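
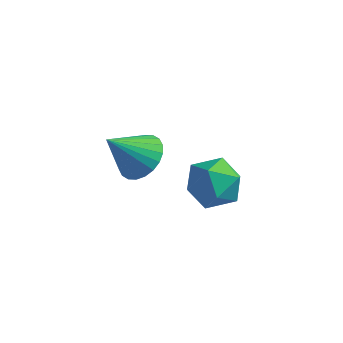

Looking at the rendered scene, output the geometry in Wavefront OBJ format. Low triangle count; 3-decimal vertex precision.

v -0.787 1.977 1.336
v -0.431 2.583 1.959
v -1.553 1.123 2.604
v -0.749 2.745 1.876
v -1.073 2.79 1.71
v -1.354 2.711 1.488
v -1.548 2.521 1.242
v -1.627 2.247 1.011
v -1.578 1.933 0.829
v -1.408 1.625 0.724
v -1.144 1.37 0.712
v -0.826 1.209 0.795
v -0.501 1.164 0.961
v -0.221 1.242 1.183
v -0.026 1.433 1.429
v 0.052 1.707 1.66
v 0.003 2.021 1.842
v -0.166 2.329 1.947
v 1.951 0.208 3.577
v 2.742 0.765 3.825
v 2.818 -0.505 2.415
v 3.609 0.052 2.663
v 3.284 -0.658 3.285
v 2.748 -0.218 4.004
v 2.812 0.478 2.236
v 2.276 0.918 2.955
v 3.274 0.932 2.997
v 3.566 0.23 3.645
v 1.994 0.03 2.595
v 2.286 -0.672 3.243
f 2 1 4
f 2 4 3
f 4 1 5
f 4 5 3
f 5 1 6
f 5 6 3
f 6 1 7
f 6 7 3
f 7 1 8
f 7 8 3
f 8 1 9
f 8 9 3
f 9 1 10
f 9 10 3
f 10 1 11
f 10 11 3
f 11 1 12
f 11 12 3
f 12 1 13
f 12 13 3
f 13 1 14
f 13 14 3
f 14 1 15
f 14 15 3
f 15 1 16
f 15 16 3
f 16 1 17
f 16 17 3
f 17 1 18
f 17 18 3
f 18 1 2
f 18 2 3
f 19 30 24
f 19 24 20
f 19 20 26
f 19 26 29
f 19 29 30
f 20 24 28
f 24 30 23
f 30 29 21
f 29 26 25
f 26 20 27
f 22 28 23
f 22 23 21
f 22 21 25
f 22 25 27
f 22 27 28
f 23 28 24
f 21 23 30
f 25 21 29
f 27 25 26
f 28 27 20



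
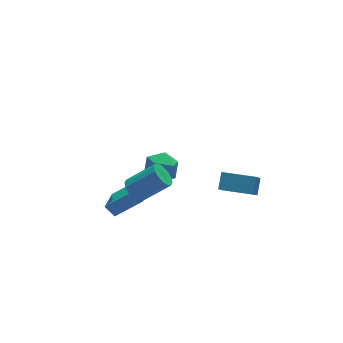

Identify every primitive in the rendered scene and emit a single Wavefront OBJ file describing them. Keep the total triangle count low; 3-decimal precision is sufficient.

v -4.839 -1.199 -2.316
v -5.204 -0.688 -1.729
v -3.917 -0.126 -2.676
v -4.282 0.385 -2.088
v -3.438 -1.905 -0.832
v -3.803 -1.394 -0.244
v -2.516 -0.832 -1.191
v -2.881 -0.321 -0.604
v -4.006 -2.017 0.622
v -3.489 -1.959 0.014
v -1.957 -2.444 1.27
v -2.474 -2.503 1.878
v -3.504 -1.58 0.179
v -1.972 -2.065 1.435
v -3.653 -1.317 0.462
v -2.121 -1.802 1.719
v -3.897 -1.243 0.788
v -2.365 -1.728 2.045
v -4.17 -1.375 1.07
v -2.638 -1.861 2.326
v -4.399 -1.68 1.231
v -2.867 -2.165 2.488
v -4.523 -2.076 1.23
v -2.991 -2.561 2.486
v -4.508 -2.455 1.065
v -2.976 -2.94 2.321
v -4.359 -2.718 0.781
v -2.827 -3.203 2.038
v -4.115 -2.792 0.455
v -2.583 -3.277 1.712
v -3.842 -2.659 0.174
v -2.31 -3.145 1.43
v -3.613 -2.355 0.012
v -2.081 -2.84 1.269
v 3.018 -2.733 -2.536
v 3.563 -2.046 -1.808
v 1.494 -1.425 -2.629
v 2.04 -0.738 -1.901
v 3.7 -2.022 -3.719
v 4.246 -1.335 -2.991
v 2.177 -0.714 -3.812
v 2.722 -0.027 -3.084
v -1.408 2.305 -3.408
v -0.826 3.134 -2.871
v 0.186 1.446 -3.809
v 0.768 2.275 -3.272
v 0.116 1.549 -2.67
v -0.869 2.08 -2.422
v 0.229 2.5 -4.258
v -0.756 3.031 -4.01
v 0.185 3.254 -3.396
v 0.115 2.667 -2.414
v -0.755 1.913 -4.266
v -0.825 1.326 -3.284
f 2 4 1
f 5 2 1
f 1 4 3
f 3 5 1
f 2 8 4
f 6 2 5
f 6 8 2
f 4 8 3
f 7 5 3
f 3 8 7
f 7 6 5
f 8 6 7
f 10 9 13
f 10 13 11
f 11 13 14
f 11 14 12
f 13 9 15
f 13 15 14
f 14 15 16
f 14 16 12
f 15 9 17
f 15 17 16
f 16 17 18
f 16 18 12
f 17 9 19
f 17 19 18
f 18 19 20
f 18 20 12
f 19 9 21
f 19 21 20
f 20 21 22
f 20 22 12
f 21 9 23
f 21 23 22
f 22 23 24
f 22 24 12
f 23 9 25
f 23 25 24
f 24 25 26
f 24 26 12
f 25 9 27
f 25 27 26
f 26 27 28
f 26 28 12
f 27 9 29
f 27 29 28
f 28 29 30
f 28 30 12
f 29 9 31
f 29 31 30
f 30 31 32
f 30 32 12
f 31 9 33
f 31 33 32
f 32 33 34
f 32 34 12
f 33 9 10
f 33 10 34
f 34 10 11
f 34 11 12
f 36 38 35
f 39 36 35
f 35 38 37
f 37 39 35
f 36 42 38
f 40 36 39
f 40 42 36
f 38 42 37
f 41 39 37
f 37 42 41
f 41 40 39
f 42 40 41
f 43 54 48
f 43 48 44
f 43 44 50
f 43 50 53
f 43 53 54
f 44 48 52
f 48 54 47
f 54 53 45
f 53 50 49
f 50 44 51
f 46 52 47
f 46 47 45
f 46 45 49
f 46 49 51
f 46 51 52
f 47 52 48
f 45 47 54
f 49 45 53
f 51 49 50
f 52 51 44



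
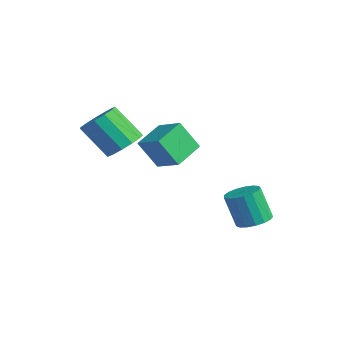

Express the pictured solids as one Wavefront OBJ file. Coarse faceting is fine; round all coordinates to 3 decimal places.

v -0.314 3.973 -2.022
v 0.376 3.607 -1.85
v -0.156 3.321 -0.325
v -0.846 3.687 -0.498
v 0.441 3.974 -1.759
v -0.091 3.687 -0.234
v 0.333 4.34 -1.728
v -0.199 4.053 -0.203
v 0.077 4.622 -1.764
v -0.455 4.335 -0.24
v -0.269 4.755 -1.86
v -0.801 4.469 -0.335
v -0.625 4.709 -1.993
v -1.157 4.423 -0.468
v -0.91 4.495 -2.132
v -1.442 4.209 -0.608
v -1.059 4.161 -2.247
v -1.59 3.875 -0.722
v -1.036 3.784 -2.31
v -1.568 3.498 -0.785
v -0.849 3.45 -2.307
v -1.38 3.164 -0.782
v -0.538 3.236 -2.239
v -1.07 2.95 -0.714
v -0.177 3.191 -2.121
v -0.709 2.905 -0.597
v 0.153 3.325 -1.981
v -0.379 3.039 -0.456
v -3.053 -0.551 2.324
v -2.5 -0.158 2.93
v -3.493 -0.876 4.302
v -4.047 -1.269 3.696
v -2.874 0.18 2.836
v -3.867 -0.539 4.208
v -3.305 0.285 2.579
v -4.298 -0.433 3.952
v -3.656 0.126 2.242
v -4.65 -0.592 3.614
v -3.816 -0.249 1.93
v -4.809 -0.967 3.302
v -3.734 -0.719 1.743
v -4.727 -1.437 3.116
v -3.435 -1.136 1.741
v -4.429 -1.854 3.113
v -3.016 -1.367 1.924
v -4.009 -2.086 3.296
v -2.608 -1.339 2.234
v -3.601 -2.058 3.606
v -2.342 -1.061 2.572
v -3.335 -1.779 3.944
v -2.301 -0.621 2.832
v -3.295 -1.339 4.204
v -2.461 0.671 2.547
v -3.021 2.005 3.014
v -3.681 0.369 1.952
v -4.24 1.703 2.419
v -1.98 1.337 1.221
v -2.539 2.671 1.688
v -3.199 1.035 0.626
v -3.759 2.369 1.093
f 2 1 5
f 2 5 3
f 3 5 6
f 3 6 4
f 5 1 7
f 5 7 6
f 6 7 8
f 6 8 4
f 7 1 9
f 7 9 8
f 8 9 10
f 8 10 4
f 9 1 11
f 9 11 10
f 10 11 12
f 10 12 4
f 11 1 13
f 11 13 12
f 12 13 14
f 12 14 4
f 13 1 15
f 13 15 14
f 14 15 16
f 14 16 4
f 15 1 17
f 15 17 16
f 16 17 18
f 16 18 4
f 17 1 19
f 17 19 18
f 18 19 20
f 18 20 4
f 19 1 21
f 19 21 20
f 20 21 22
f 20 22 4
f 21 1 23
f 21 23 22
f 22 23 24
f 22 24 4
f 23 1 25
f 23 25 24
f 24 25 26
f 24 26 4
f 25 1 27
f 25 27 26
f 26 27 28
f 26 28 4
f 27 1 2
f 27 2 28
f 28 2 3
f 28 3 4
f 30 29 33
f 30 33 31
f 31 33 34
f 31 34 32
f 33 29 35
f 33 35 34
f 34 35 36
f 34 36 32
f 35 29 37
f 35 37 36
f 36 37 38
f 36 38 32
f 37 29 39
f 37 39 38
f 38 39 40
f 38 40 32
f 39 29 41
f 39 41 40
f 40 41 42
f 40 42 32
f 41 29 43
f 41 43 42
f 42 43 44
f 42 44 32
f 43 29 45
f 43 45 44
f 44 45 46
f 44 46 32
f 45 29 47
f 45 47 46
f 46 47 48
f 46 48 32
f 47 29 49
f 47 49 48
f 48 49 50
f 48 50 32
f 49 29 51
f 49 51 50
f 50 51 52
f 50 52 32
f 51 29 30
f 51 30 52
f 52 30 31
f 52 31 32
f 54 56 53
f 57 54 53
f 53 56 55
f 55 57 53
f 54 60 56
f 58 54 57
f 58 60 54
f 56 60 55
f 59 57 55
f 55 60 59
f 59 58 57
f 60 58 59



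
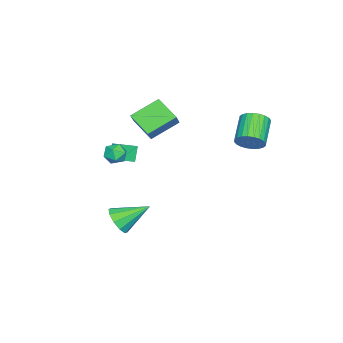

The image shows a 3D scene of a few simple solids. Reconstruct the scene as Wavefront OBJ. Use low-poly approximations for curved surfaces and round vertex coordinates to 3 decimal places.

v -2.293 -3.99 1.21
v -1.415 -4.654 1.688
v -1.876 -3.218 1.516
v -0.998 -3.881 1.995
v -1.702 -3.919 0.225
v -0.824 -4.582 0.704
v -1.285 -3.146 0.532
v -0.407 -3.81 1.01
v -2.631 -2.674 1.852
v -3.28 -4.063 2.776
v -3.924 -1.397 2.864
v -4.574 -2.787 3.787
v -1.666 -2.473 2.833
v -2.316 -3.863 3.756
v -2.96 -1.197 3.844
v -3.609 -2.586 4.768
v -3.066 3.354 2.599
v -2.621 2.716 3.127
v -4.269 2.428 4.168
v -4.714 3.066 3.641
v -2.556 3.023 3.316
v -4.203 2.736 4.357
v -2.568 3.381 3.396
v -4.215 3.093 4.437
v -2.656 3.734 3.354
v -4.303 3.447 4.396
v -2.806 4.03 3.198
v -4.453 3.743 4.239
v -2.996 4.223 2.95
v -4.643 3.935 3.992
v -3.197 4.283 2.65
v -4.844 3.996 3.691
v -3.378 4.202 2.341
v -5.025 3.915 3.382
v -3.511 3.992 2.072
v -5.159 3.704 3.113
v -3.577 3.684 1.883
v -5.224 3.397 2.924
v -3.565 3.327 1.803
v -5.212 3.039 2.844
v -3.477 2.973 1.844
v -5.124 2.686 2.886
v -3.327 2.677 2.001
v -4.974 2.39 3.042
v -3.137 2.485 2.248
v -4.784 2.197 3.29
v -2.936 2.424 2.549
v -4.583 2.137 3.59
v -2.755 2.505 2.858
v -4.402 2.218 3.899
v 3.533 -2.132 -1.466
v 4.431 -2.002 -1.021
v 2.747 -0.508 -0.354
v 4.42 -1.653 -1.539
v 4.07 -1.488 -2.028
v 3.515 -1.568 -2.303
v 2.968 -1.864 -2.258
v 2.636 -2.262 -1.911
v 2.647 -2.611 -1.393
v 2.997 -2.777 -0.903
v 3.551 -2.697 -0.628
v 4.099 -2.401 -0.673
v -0.347 -3.841 1.233
v 0.126 -3.204 1.334
v 0.114 -4.356 2.326
v 0.587 -3.719 2.427
v -0.205 -3.645 2.503
v -0.49 -3.327 1.828
v 0.73 -4.233 1.832
v 0.445 -3.915 1.157
v 0.791 -3.447 1.704
v 0.213 -3.083 2.119
v 0.027 -4.477 1.541
v -0.551 -4.113 1.956
f 2 4 1
f 5 2 1
f 1 4 3
f 3 5 1
f 2 8 4
f 6 2 5
f 6 8 2
f 4 8 3
f 7 5 3
f 3 8 7
f 7 6 5
f 8 6 7
f 10 12 9
f 13 10 9
f 9 12 11
f 11 13 9
f 10 16 12
f 14 10 13
f 14 16 10
f 12 16 11
f 15 13 11
f 11 16 15
f 15 14 13
f 16 14 15
f 18 17 21
f 18 21 19
f 19 21 22
f 19 22 20
f 21 17 23
f 21 23 22
f 22 23 24
f 22 24 20
f 23 17 25
f 23 25 24
f 24 25 26
f 24 26 20
f 25 17 27
f 25 27 26
f 26 27 28
f 26 28 20
f 27 17 29
f 27 29 28
f 28 29 30
f 28 30 20
f 29 17 31
f 29 31 30
f 30 31 32
f 30 32 20
f 31 17 33
f 31 33 32
f 32 33 34
f 32 34 20
f 33 17 35
f 33 35 34
f 34 35 36
f 34 36 20
f 35 17 37
f 35 37 36
f 36 37 38
f 36 38 20
f 37 17 39
f 37 39 38
f 38 39 40
f 38 40 20
f 39 17 41
f 39 41 40
f 40 41 42
f 40 42 20
f 41 17 43
f 41 43 42
f 42 43 44
f 42 44 20
f 43 17 45
f 43 45 44
f 44 45 46
f 44 46 20
f 45 17 47
f 45 47 46
f 46 47 48
f 46 48 20
f 47 17 49
f 47 49 48
f 48 49 50
f 48 50 20
f 49 17 18
f 49 18 50
f 50 18 19
f 50 19 20
f 52 51 54
f 52 54 53
f 54 51 55
f 54 55 53
f 55 51 56
f 55 56 53
f 56 51 57
f 56 57 53
f 57 51 58
f 57 58 53
f 58 51 59
f 58 59 53
f 59 51 60
f 59 60 53
f 60 51 61
f 60 61 53
f 61 51 62
f 61 62 53
f 62 51 52
f 62 52 53
f 63 74 68
f 63 68 64
f 63 64 70
f 63 70 73
f 63 73 74
f 64 68 72
f 68 74 67
f 74 73 65
f 73 70 69
f 70 64 71
f 66 72 67
f 66 67 65
f 66 65 69
f 66 69 71
f 66 71 72
f 67 72 68
f 65 67 74
f 69 65 73
f 71 69 70
f 72 71 64



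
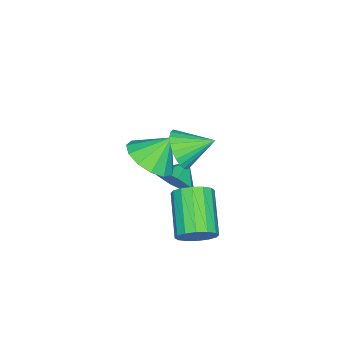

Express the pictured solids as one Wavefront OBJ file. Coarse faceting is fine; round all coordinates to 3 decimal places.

v -1.032 -0.435 -1.369
v -0.609 -0.068 -0.678
v -1.928 -0.265 -0.911
v -0.768 0.388 -1.159
v -1.083 0.362 -1.762
v -1.368 -0.131 -2.136
v -1.456 -0.802 -2.06
v -1.297 -1.258 -1.58
v -0.982 -1.232 -0.977
v -0.697 -0.739 -0.603
v 0.962 0.789 2.716
v 1.345 1.249 2.141
v 0.518 1.871 3.284
v 1.056 1.203 2.002
v 0.753 1.094 1.973
v 0.481 0.939 2.056
v 0.282 0.761 2.24
v 0.187 0.587 2.496
v 0.21 0.444 2.785
v 0.347 0.354 3.064
v 0.578 0.33 3.29
v 0.867 0.375 3.429
v 1.171 0.484 3.459
v 1.442 0.639 3.375
v 1.641 0.817 3.192
v 1.736 0.991 2.935
v 1.713 1.134 2.646
v 1.576 1.224 2.367
v -0.422 -1.074 0.233
v 0.503 -1.083 0.71
v -0.938 -0.486 1.247
v 0.478 -0.582 0.407
v 0.168 -0.237 0.049
v -0.33 -0.158 -0.25
v -0.856 -0.369 -0.396
v -1.245 -0.804 -0.342
v -1.372 -1.325 -0.105
v -1.198 -1.766 0.239
v -0.777 -1.987 0.582
v -0.243 -1.918 0.814
v 0.234 -1.581 0.861
v 1.174 1.532 -1.728
v 1.674 1.02 -1.443
v 0.266 0.177 -0.487
v -0.234 0.688 -0.772
v 1.673 1.32 -1.181
v 0.264 0.477 -0.224
v 1.538 1.677 -1.065
v 0.129 0.833 -0.109
v 1.305 1.995 -1.127
v -0.103 1.151 -0.17
v 1.038 2.188 -1.35
v -0.371 1.345 -0.393
v 0.807 2.206 -1.674
v -0.602 1.363 -0.718
v 0.674 2.043 -2.013
v -0.734 1.2 -1.057
v 0.676 1.743 -2.276
v -0.733 0.9 -1.319
v 0.811 1.387 -2.391
v -0.598 0.543 -1.435
v 1.043 1.069 -2.33
v -0.365 0.225 -1.373
v 1.311 0.875 -2.107
v -0.098 0.032 -1.15
v 1.542 0.857 -1.782
v 0.133 0.014 -0.826
f 2 1 4
f 2 4 3
f 4 1 5
f 4 5 3
f 5 1 6
f 5 6 3
f 6 1 7
f 6 7 3
f 7 1 8
f 7 8 3
f 8 1 9
f 8 9 3
f 9 1 10
f 9 10 3
f 10 1 2
f 10 2 3
f 12 11 14
f 12 14 13
f 14 11 15
f 14 15 13
f 15 11 16
f 15 16 13
f 16 11 17
f 16 17 13
f 17 11 18
f 17 18 13
f 18 11 19
f 18 19 13
f 19 11 20
f 19 20 13
f 20 11 21
f 20 21 13
f 21 11 22
f 21 22 13
f 22 11 23
f 22 23 13
f 23 11 24
f 23 24 13
f 24 11 25
f 24 25 13
f 25 11 26
f 25 26 13
f 26 11 27
f 26 27 13
f 27 11 28
f 27 28 13
f 28 11 12
f 28 12 13
f 30 29 32
f 30 32 31
f 32 29 33
f 32 33 31
f 33 29 34
f 33 34 31
f 34 29 35
f 34 35 31
f 35 29 36
f 35 36 31
f 36 29 37
f 36 37 31
f 37 29 38
f 37 38 31
f 38 29 39
f 38 39 31
f 39 29 40
f 39 40 31
f 40 29 41
f 40 41 31
f 41 29 30
f 41 30 31
f 43 42 46
f 43 46 44
f 44 46 47
f 44 47 45
f 46 42 48
f 46 48 47
f 47 48 49
f 47 49 45
f 48 42 50
f 48 50 49
f 49 50 51
f 49 51 45
f 50 42 52
f 50 52 51
f 51 52 53
f 51 53 45
f 52 42 54
f 52 54 53
f 53 54 55
f 53 55 45
f 54 42 56
f 54 56 55
f 55 56 57
f 55 57 45
f 56 42 58
f 56 58 57
f 57 58 59
f 57 59 45
f 58 42 60
f 58 60 59
f 59 60 61
f 59 61 45
f 60 42 62
f 60 62 61
f 61 62 63
f 61 63 45
f 62 42 64
f 62 64 63
f 63 64 65
f 63 65 45
f 64 42 66
f 64 66 65
f 65 66 67
f 65 67 45
f 66 42 43
f 66 43 67
f 67 43 44
f 67 44 45



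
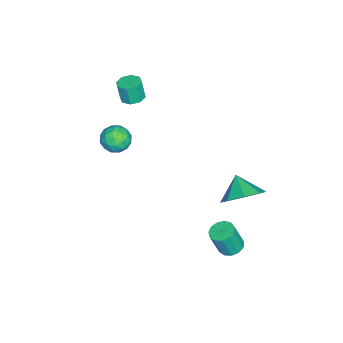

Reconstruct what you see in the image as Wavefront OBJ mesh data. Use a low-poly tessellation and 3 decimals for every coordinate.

v -0.985 -3.173 2.733
v -0.649 -2.722 2.821
v -0.678 -2.895 3.816
v -1.015 -3.347 3.727
v -1.072 -2.618 2.827
v -1.102 -2.791 3.821
v -1.445 -2.839 2.777
v -1.474 -3.012 3.772
v -1.548 -3.256 2.701
v -1.578 -3.429 3.696
v -1.322 -3.625 2.644
v -1.351 -3.798 3.639
v -0.898 -3.729 2.639
v -0.928 -3.902 3.633
v -0.526 -3.508 2.688
v -0.555 -3.681 3.683
v -0.422 -3.091 2.764
v -0.452 -3.264 3.759
v 2.393 2.372 -2.952
v 2.774 1.966 -3.148
v 3.028 1.603 -1.904
v 2.647 2.008 -1.708
v 2.949 2.245 -3.102
v 3.203 1.882 -1.859
v 2.948 2.564 -3.009
v 3.202 2.201 -1.765
v 2.771 2.822 -2.897
v 3.024 2.459 -1.654
v 2.473 2.937 -2.803
v 2.727 2.574 -1.56
v 2.151 2.872 -2.756
v 2.404 2.509 -1.513
v 1.905 2.649 -2.771
v 2.159 2.286 -1.528
v 1.814 2.338 -2.843
v 2.068 1.975 -1.6
v 1.907 2.037 -2.95
v 2.161 1.674 -1.707
v 2.155 1.842 -3.058
v 2.408 1.479 -1.814
v 2.478 1.816 -3.131
v 2.732 1.453 -1.888
v -0.026 -2.988 0.894
v 0.688 -2.863 0.716
v 0.272 -4.077 1.324
v 0.986 -3.952 1.146
v 0.665 -3.565 1.699
v 0.481 -2.893 1.433
v 0.479 -4.047 0.607
v 0.295 -3.375 0.341
v 1 -3.517 0.539
v 1.115 -3.219 1.214
v -0.155 -3.721 0.826
v -0.04 -3.423 1.501
v 0.305 -2.83 0.767
v 0.655 -4.11 1.273
v 0.467 -3.883 1.597
v 0.887 -3.809 1.493
v 0.183 -2.847 1.189
v 0.603 -2.774 1.084
v 0.59 -3.187 1.662
v 0.357 -4.166 0.956
v 0.777 -4.093 0.851
v 0.073 -3.131 0.547
v 0.493 -3.057 0.443
v 0.37 -3.753 0.378
v 0.908 -3.141 0.559
v 1.083 -3.781 0.811
v 0.785 -3.837 0.495
v 0.677 -3.442 0.338
v 0.976 -2.966 0.955
v 1.151 -3.606 1.208
v 0.962 -3.379 1.533
v 0.854 -2.983 1.377
v 1.159 -3.351 0.851
v -0.191 -3.334 0.832
v -0.016 -3.974 1.085
v 0.106 -3.957 0.663
v -0.002 -3.561 0.507
v -0.123 -3.159 1.229
v 0.052 -3.799 1.481
v 0.283 -3.498 1.702
v 0.175 -3.103 1.545
v -0.199 -3.589 1.189
v -0.62 2.023 -2.6
v 0.042 2.237 -1.814
v -1.34 1.457 -1.84
v -0.513 2.81 -1.914
v -1.131 2.921 -2.415
v -1.449 2.507 -3.025
v -1.282 1.808 -3.386
v -0.728 1.236 -3.287
v -0.11 1.124 -2.785
v 0.209 1.539 -2.175
f 2 1 5
f 2 5 3
f 3 5 6
f 3 6 4
f 5 1 7
f 5 7 6
f 6 7 8
f 6 8 4
f 7 1 9
f 7 9 8
f 8 9 10
f 8 10 4
f 9 1 11
f 9 11 10
f 10 11 12
f 10 12 4
f 11 1 13
f 11 13 12
f 12 13 14
f 12 14 4
f 13 1 15
f 13 15 14
f 14 15 16
f 14 16 4
f 15 1 17
f 15 17 16
f 16 17 18
f 16 18 4
f 17 1 2
f 17 2 18
f 18 2 3
f 18 3 4
f 20 19 23
f 20 23 21
f 21 23 24
f 21 24 22
f 23 19 25
f 23 25 24
f 24 25 26
f 24 26 22
f 25 19 27
f 25 27 26
f 26 27 28
f 26 28 22
f 27 19 29
f 27 29 28
f 28 29 30
f 28 30 22
f 29 19 31
f 29 31 30
f 30 31 32
f 30 32 22
f 31 19 33
f 31 33 32
f 32 33 34
f 32 34 22
f 33 19 35
f 33 35 34
f 34 35 36
f 34 36 22
f 35 19 37
f 35 37 36
f 36 37 38
f 36 38 22
f 37 19 39
f 37 39 38
f 38 39 40
f 38 40 22
f 39 19 41
f 39 41 40
f 40 41 42
f 40 42 22
f 41 19 20
f 41 20 42
f 42 20 21
f 42 21 22
f 43 80 59
f 80 54 83
f 59 83 48
f 80 83 59
f 43 59 55
f 59 48 60
f 55 60 44
f 59 60 55
f 43 55 64
f 55 44 65
f 64 65 50
f 55 65 64
f 43 64 76
f 64 50 79
f 76 79 53
f 64 79 76
f 43 76 80
f 76 53 84
f 80 84 54
f 76 84 80
f 44 60 71
f 60 48 74
f 71 74 52
f 60 74 71
f 48 83 61
f 83 54 82
f 61 82 47
f 83 82 61
f 54 84 81
f 84 53 77
f 81 77 45
f 84 77 81
f 53 79 78
f 79 50 66
f 78 66 49
f 79 66 78
f 50 65 70
f 65 44 67
f 70 67 51
f 65 67 70
f 46 72 58
f 72 52 73
f 58 73 47
f 72 73 58
f 46 58 56
f 58 47 57
f 56 57 45
f 58 57 56
f 46 56 63
f 56 45 62
f 63 62 49
f 56 62 63
f 46 63 68
f 63 49 69
f 68 69 51
f 63 69 68
f 46 68 72
f 68 51 75
f 72 75 52
f 68 75 72
f 47 73 61
f 73 52 74
f 61 74 48
f 73 74 61
f 45 57 81
f 57 47 82
f 81 82 54
f 57 82 81
f 49 62 78
f 62 45 77
f 78 77 53
f 62 77 78
f 51 69 70
f 69 49 66
f 70 66 50
f 69 66 70
f 52 75 71
f 75 51 67
f 71 67 44
f 75 67 71
f 86 85 88
f 86 88 87
f 88 85 89
f 88 89 87
f 89 85 90
f 89 90 87
f 90 85 91
f 90 91 87
f 91 85 92
f 91 92 87
f 92 85 93
f 92 93 87
f 93 85 94
f 93 94 87
f 94 85 86
f 94 86 87



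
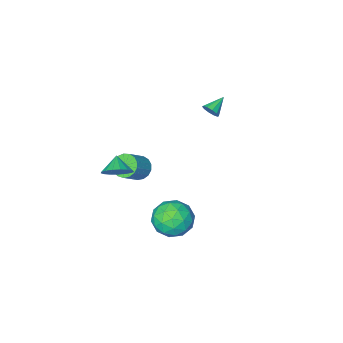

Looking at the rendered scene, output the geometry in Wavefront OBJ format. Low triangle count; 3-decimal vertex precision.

v 0.604 -3.203 -2.066
v 0.95 -2.798 -2.594
v 1.982 -2.492 -1.682
v 1.636 -2.897 -1.154
v 0.736 -2.561 -2.43
v 1.768 -2.255 -1.519
v 0.491 -2.471 -2.184
v 1.523 -2.165 -1.272
v 0.273 -2.548 -1.91
v 1.304 -2.243 -0.999
v 0.13 -2.776 -1.672
v 1.162 -2.47 -0.761
v 0.096 -3.101 -1.524
v 1.127 -2.795 -0.613
v 0.178 -3.45 -1.5
v 1.21 -3.144 -0.589
v 0.358 -3.742 -1.606
v 1.39 -3.436 -0.695
v 0.594 -3.91 -1.817
v 1.626 -3.605 -0.906
v 0.833 -3.917 -2.085
v 1.865 -3.611 -1.174
v 1.019 -3.76 -2.349
v 2.051 -3.454 -1.438
v 1.11 -3.475 -2.547
v 2.142 -3.169 -1.636
v 1.085 -3.128 -2.636
v 2.117 -2.822 -1.725
v -1.983 -0.484 3.335
v -1.713 -0.733 3.702
v -2.937 -0.736 3.865
v -1.744 -0.427 3.793
v -1.866 -0.142 3.708
v -2.033 0.013 3.481
v -2.181 -0.023 3.198
v -2.254 -0.235 2.967
v -2.223 -0.541 2.877
v -2.1 -0.826 2.961
v -1.933 -0.981 3.188
v -1.785 -0.945 3.471
v 3.197 -0.953 0.552
v 3.644 -0.639 1.177
v 2.823 -1.647 1.168
v 3.302 -0.439 1.195
v 2.935 -0.356 1.066
v 2.628 -0.41 0.819
v 2.452 -0.589 0.511
v 2.446 -0.851 0.212
v 2.612 -1.136 -0.008
v 2.912 -1.38 -0.101
v 3.277 -1.526 -0.044
v 3.624 -1.54 0.15
v 3.873 -1.42 0.436
v 3.967 -1.194 0.748
v 3.884 -0.912 1.015
v 3.082 4.026 0.729
v 3.708 3.438 0.004
v 1.572 3.322 -0.004
v 2.198 2.734 -0.729
v 2.209 2.471 0.365
v 3.142 2.906 0.818
v 2.138 3.854 -0.818
v 3.071 4.289 -0.365
v 3.125 3.331 -0.952
v 3.169 2.477 -0.222
v 2.111 4.283 0.222
v 2.155 3.429 0.952
v 3.528 3.794 0.431
v 1.752 2.966 -0.431
v 1.758 2.812 0.212
v 2.127 2.466 -0.214
v 3.195 3.482 0.909
v 3.563 3.136 0.483
v 2.682 2.567 0.695
v 1.717 3.624 -0.483
v 2.085 3.278 -0.909
v 3.153 4.294 0.214
v 3.522 3.948 -0.212
v 2.598 4.193 -0.695
v 3.553 3.385 -0.558
v 2.666 2.971 -0.989
v 2.63 3.63 -1.04
v 3.179 3.885 -0.774
v 3.579 2.883 -0.128
v 2.691 2.469 -0.559
v 2.697 2.315 0.084
v 3.246 2.571 0.35
v 3.236 2.82 -0.69
v 2.589 4.291 0.559
v 1.701 3.877 0.128
v 2.034 4.189 -0.35
v 2.583 4.445 -0.084
v 2.614 3.789 0.989
v 1.727 3.375 0.558
v 2.101 2.875 0.774
v 2.65 3.13 1.04
v 2.044 3.94 0.69
f 2 1 5
f 2 5 3
f 3 5 6
f 3 6 4
f 5 1 7
f 5 7 6
f 6 7 8
f 6 8 4
f 7 1 9
f 7 9 8
f 8 9 10
f 8 10 4
f 9 1 11
f 9 11 10
f 10 11 12
f 10 12 4
f 11 1 13
f 11 13 12
f 12 13 14
f 12 14 4
f 13 1 15
f 13 15 14
f 14 15 16
f 14 16 4
f 15 1 17
f 15 17 16
f 16 17 18
f 16 18 4
f 17 1 19
f 17 19 18
f 18 19 20
f 18 20 4
f 19 1 21
f 19 21 20
f 20 21 22
f 20 22 4
f 21 1 23
f 21 23 22
f 22 23 24
f 22 24 4
f 23 1 25
f 23 25 24
f 24 25 26
f 24 26 4
f 25 1 27
f 25 27 26
f 26 27 28
f 26 28 4
f 27 1 2
f 27 2 28
f 28 2 3
f 28 3 4
f 30 29 32
f 30 32 31
f 32 29 33
f 32 33 31
f 33 29 34
f 33 34 31
f 34 29 35
f 34 35 31
f 35 29 36
f 35 36 31
f 36 29 37
f 36 37 31
f 37 29 38
f 37 38 31
f 38 29 39
f 38 39 31
f 39 29 40
f 39 40 31
f 40 29 30
f 40 30 31
f 42 41 44
f 42 44 43
f 44 41 45
f 44 45 43
f 45 41 46
f 45 46 43
f 46 41 47
f 46 47 43
f 47 41 48
f 47 48 43
f 48 41 49
f 48 49 43
f 49 41 50
f 49 50 43
f 50 41 51
f 50 51 43
f 51 41 52
f 51 52 43
f 52 41 53
f 52 53 43
f 53 41 54
f 53 54 43
f 54 41 55
f 54 55 43
f 55 41 42
f 55 42 43
f 56 93 72
f 93 67 96
f 72 96 61
f 93 96 72
f 56 72 68
f 72 61 73
f 68 73 57
f 72 73 68
f 56 68 77
f 68 57 78
f 77 78 63
f 68 78 77
f 56 77 89
f 77 63 92
f 89 92 66
f 77 92 89
f 56 89 93
f 89 66 97
f 93 97 67
f 89 97 93
f 57 73 84
f 73 61 87
f 84 87 65
f 73 87 84
f 61 96 74
f 96 67 95
f 74 95 60
f 96 95 74
f 67 97 94
f 97 66 90
f 94 90 58
f 97 90 94
f 66 92 91
f 92 63 79
f 91 79 62
f 92 79 91
f 63 78 83
f 78 57 80
f 83 80 64
f 78 80 83
f 59 85 71
f 85 65 86
f 71 86 60
f 85 86 71
f 59 71 69
f 71 60 70
f 69 70 58
f 71 70 69
f 59 69 76
f 69 58 75
f 76 75 62
f 69 75 76
f 59 76 81
f 76 62 82
f 81 82 64
f 76 82 81
f 59 81 85
f 81 64 88
f 85 88 65
f 81 88 85
f 60 86 74
f 86 65 87
f 74 87 61
f 86 87 74
f 58 70 94
f 70 60 95
f 94 95 67
f 70 95 94
f 62 75 91
f 75 58 90
f 91 90 66
f 75 90 91
f 64 82 83
f 82 62 79
f 83 79 63
f 82 79 83
f 65 88 84
f 88 64 80
f 84 80 57
f 88 80 84



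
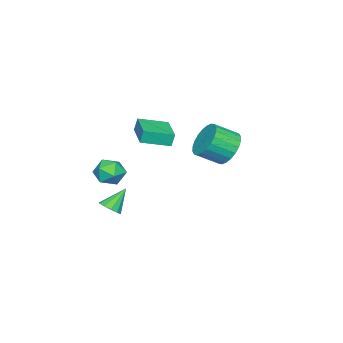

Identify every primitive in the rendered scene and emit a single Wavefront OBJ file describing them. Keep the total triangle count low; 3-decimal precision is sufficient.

v -0.498 -2.717 -4.025
v 0.051 -2.717 -3.59
v -1.442 -2.283 -2.835
v 0.016 -2.321 -3.761
v -0.215 -2.077 -4.034
v -0.554 -2.077 -4.303
v -0.871 -2.322 -4.466
v -1.046 -2.718 -4.46
v -1.011 -3.113 -4.288
v -0.78 -3.357 -4.016
v -0.442 -3.357 -3.747
v -0.124 -3.112 -3.584
v -0.32 4.446 2.308
v 0.414 5.216 2.499
v 1.214 4.263 3.263
v 0.48 3.494 3.072
v 0.156 5.264 2.829
v 0.956 4.311 3.593
v -0.174 5.188 3.08
v 0.626 4.235 3.844
v -0.526 4.999 3.213
v 0.273 4.046 3.977
v -0.847 4.726 3.208
v -0.048 3.773 3.972
v -1.088 4.41 3.066
v -0.288 3.457 3.831
v -1.212 4.1 2.809
v -0.412 3.147 3.573
v -1.2 3.843 2.476
v -0.4 2.89 3.24
v -1.054 3.677 2.117
v -0.254 2.724 2.881
v -0.796 3.629 1.787
v 0.004 2.676 2.551
v -0.466 3.705 1.536
v 0.334 2.752 2.3
v -0.113 3.894 1.403
v 0.686 2.941 2.167
v 0.208 4.167 1.408
v 1.007 3.214 2.172
v 0.448 4.483 1.549
v 1.248 3.53 2.314
v 0.572 4.793 1.807
v 1.372 3.84 2.571
v 0.56 5.05 2.14
v 1.36 4.097 2.904
v -3.257 -2.859 0.666
v -3.396 -2.719 1.472
v -4.311 -1.575 0.262
v -4.451 -1.436 1.068
v -1.649 -1.524 0.712
v -1.789 -1.385 1.518
v -2.704 -0.241 0.308
v -2.843 -0.101 1.114
v 0.623 -1.387 0.296
v 1.087 -0.653 -0.053
v 1.733 -2.307 -0.167
v 2.197 -1.573 -0.516
v 2.106 -1.672 0.41
v 1.42 -1.104 0.696
v 1.4 -1.856 -0.916
v 0.714 -1.288 -0.63
v 1.566 -0.943 -0.802
v 2.003 -0.829 0.018
v 0.817 -2.131 -0.238
v 1.254 -2.017 0.582
f 2 1 4
f 2 4 3
f 4 1 5
f 4 5 3
f 5 1 6
f 5 6 3
f 6 1 7
f 6 7 3
f 7 1 8
f 7 8 3
f 8 1 9
f 8 9 3
f 9 1 10
f 9 10 3
f 10 1 11
f 10 11 3
f 11 1 12
f 11 12 3
f 12 1 2
f 12 2 3
f 14 13 17
f 14 17 15
f 15 17 18
f 15 18 16
f 17 13 19
f 17 19 18
f 18 19 20
f 18 20 16
f 19 13 21
f 19 21 20
f 20 21 22
f 20 22 16
f 21 13 23
f 21 23 22
f 22 23 24
f 22 24 16
f 23 13 25
f 23 25 24
f 24 25 26
f 24 26 16
f 25 13 27
f 25 27 26
f 26 27 28
f 26 28 16
f 27 13 29
f 27 29 28
f 28 29 30
f 28 30 16
f 29 13 31
f 29 31 30
f 30 31 32
f 30 32 16
f 31 13 33
f 31 33 32
f 32 33 34
f 32 34 16
f 33 13 35
f 33 35 34
f 34 35 36
f 34 36 16
f 35 13 37
f 35 37 36
f 36 37 38
f 36 38 16
f 37 13 39
f 37 39 38
f 38 39 40
f 38 40 16
f 39 13 41
f 39 41 40
f 40 41 42
f 40 42 16
f 41 13 43
f 41 43 42
f 42 43 44
f 42 44 16
f 43 13 45
f 43 45 44
f 44 45 46
f 44 46 16
f 45 13 14
f 45 14 46
f 46 14 15
f 46 15 16
f 48 50 47
f 51 48 47
f 47 50 49
f 49 51 47
f 48 54 50
f 52 48 51
f 52 54 48
f 50 54 49
f 53 51 49
f 49 54 53
f 53 52 51
f 54 52 53
f 55 66 60
f 55 60 56
f 55 56 62
f 55 62 65
f 55 65 66
f 56 60 64
f 60 66 59
f 66 65 57
f 65 62 61
f 62 56 63
f 58 64 59
f 58 59 57
f 58 57 61
f 58 61 63
f 58 63 64
f 59 64 60
f 57 59 66
f 61 57 65
f 63 61 62
f 64 63 56



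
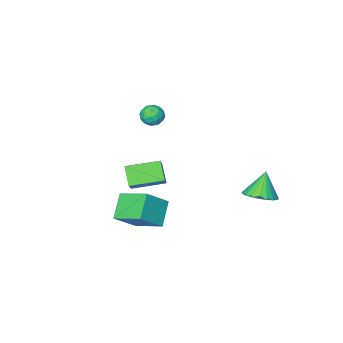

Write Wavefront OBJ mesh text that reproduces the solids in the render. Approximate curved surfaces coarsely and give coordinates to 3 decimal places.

v 2.995 0.067 -1.785
v 2.349 1.731 -1.001
v 3.94 0.937 -2.853
v 3.294 2.601 -2.068
v 4.346 0.039 -0.612
v 3.7 1.703 0.173
v 5.291 0.909 -1.679
v 4.645 2.573 -0.895
v 0.42 -2.517 1.961
v 0.944 -2.896 2.356
v -0.404 -3.384 2.224
v 0.12 -3.763 2.619
v -0.145 -3.102 2.877
v 0.365 -2.566 2.715
v 0.175 -3.714 1.865
v 0.685 -3.178 1.703
v 0.793 -3.635 2.296
v 0.595 -3.257 2.922
v -0.055 -3.023 1.658
v -0.253 -2.645 2.284
v 0.755 -2.63 2.136
v -0.215 -3.65 2.444
v -0.37 -3.261 2.596
v -0.062 -3.484 2.828
v 0.414 -2.437 2.347
v 0.722 -2.659 2.578
v 0.082 -2.781 2.885
v -0.182 -3.621 2.002
v 0.126 -3.843 2.233
v 0.602 -2.796 1.752
v 0.91 -3.019 1.984
v 0.458 -3.499 1.695
v 0.973 -3.288 2.332
v 0.489 -3.797 2.487
v 0.522 -3.768 2.044
v 0.821 -3.453 1.949
v 0.857 -3.066 2.7
v 0.372 -3.575 2.855
v 0.217 -3.187 3.007
v 0.517 -2.872 2.911
v 0.768 -3.5 2.665
v 0.168 -2.705 1.725
v -0.317 -3.214 1.88
v 0.023 -3.408 1.669
v 0.323 -3.093 1.573
v 0.051 -2.483 2.093
v -0.433 -2.992 2.248
v -0.281 -2.827 2.631
v 0.018 -2.512 2.536
v -0.228 -2.78 1.915
v 2.308 -2.144 -2.441
v 2.022 -3.036 -1.483
v 0.58 -1.236 -2.113
v 0.294 -2.128 -1.154
v 3.106 -1.072 -1.206
v 2.82 -1.964 -0.247
v 1.378 -0.164 -0.877
v 1.092 -1.056 0.081
v -2.867 2.831 -2.017
v -1.923 2.799 -1.606
v -3.533 2.409 -0.523
v -2.035 3.207 -1.54
v -2.291 3.55 -1.558
v -2.646 3.769 -1.654
v -3.039 3.826 -1.814
v -3.403 3.71 -2.008
v -3.674 3.443 -2.204
v -3.805 3.07 -2.368
v -3.775 2.655 -2.472
v -3.587 2.271 -2.496
v -3.274 1.984 -2.438
v -2.892 1.843 -2.307
v -2.505 1.873 -2.126
v -2.18 2.069 -1.926
v -1.975 2.396 -1.742
f 2 4 1
f 5 2 1
f 1 4 3
f 3 5 1
f 2 8 4
f 6 2 5
f 6 8 2
f 4 8 3
f 7 5 3
f 3 8 7
f 7 6 5
f 8 6 7
f 9 46 25
f 46 20 49
f 25 49 14
f 46 49 25
f 9 25 21
f 25 14 26
f 21 26 10
f 25 26 21
f 9 21 30
f 21 10 31
f 30 31 16
f 21 31 30
f 9 30 42
f 30 16 45
f 42 45 19
f 30 45 42
f 9 42 46
f 42 19 50
f 46 50 20
f 42 50 46
f 10 26 37
f 26 14 40
f 37 40 18
f 26 40 37
f 14 49 27
f 49 20 48
f 27 48 13
f 49 48 27
f 20 50 47
f 50 19 43
f 47 43 11
f 50 43 47
f 19 45 44
f 45 16 32
f 44 32 15
f 45 32 44
f 16 31 36
f 31 10 33
f 36 33 17
f 31 33 36
f 12 38 24
f 38 18 39
f 24 39 13
f 38 39 24
f 12 24 22
f 24 13 23
f 22 23 11
f 24 23 22
f 12 22 29
f 22 11 28
f 29 28 15
f 22 28 29
f 12 29 34
f 29 15 35
f 34 35 17
f 29 35 34
f 12 34 38
f 34 17 41
f 38 41 18
f 34 41 38
f 13 39 27
f 39 18 40
f 27 40 14
f 39 40 27
f 11 23 47
f 23 13 48
f 47 48 20
f 23 48 47
f 15 28 44
f 28 11 43
f 44 43 19
f 28 43 44
f 17 35 36
f 35 15 32
f 36 32 16
f 35 32 36
f 18 41 37
f 41 17 33
f 37 33 10
f 41 33 37
f 52 54 51
f 55 52 51
f 51 54 53
f 53 55 51
f 52 58 54
f 56 52 55
f 56 58 52
f 54 58 53
f 57 55 53
f 53 58 57
f 57 56 55
f 58 56 57
f 60 59 62
f 60 62 61
f 62 59 63
f 62 63 61
f 63 59 64
f 63 64 61
f 64 59 65
f 64 65 61
f 65 59 66
f 65 66 61
f 66 59 67
f 66 67 61
f 67 59 68
f 67 68 61
f 68 59 69
f 68 69 61
f 69 59 70
f 69 70 61
f 70 59 71
f 70 71 61
f 71 59 72
f 71 72 61
f 72 59 73
f 72 73 61
f 73 59 74
f 73 74 61
f 74 59 75
f 74 75 61
f 75 59 60
f 75 60 61



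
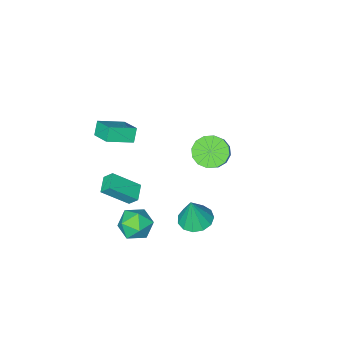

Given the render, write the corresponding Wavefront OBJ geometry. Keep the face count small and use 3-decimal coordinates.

v 3.097 -3.645 3.722
v 3.199 -2.314 4.338
v 1.632 -3.246 3.102
v 1.734 -1.915 3.717
v 3.506 -3.325 2.963
v 3.608 -1.994 3.578
v 2.041 -2.926 2.342
v 2.143 -1.595 2.958
v 0.567 1.853 -1.879
v 1.242 2.555 -2.053
v 0.953 1.927 -0.081
v 0.76 2.82 -1.96
v 0.217 2.778 -1.841
v -0.216 2.442 -1.735
v -0.4 1.919 -1.673
v -0.277 1.375 -1.677
v 0.114 0.983 -1.745
v 0.648 0.867 -1.856
v 1.157 1.064 -1.973
v 1.478 1.511 -2.061
v 1.51 2.067 -2.09
v 3.046 1.121 -1.483
v 3.764 1.904 -1.5
v 4.016 0.256 -0.36
v 4.734 1.039 -0.377
v 3.783 1.2 0.067
v 3.183 1.735 -0.627
v 4.597 0.425 -1.233
v 3.997 0.96 -1.927
v 4.722 1.474 -1.345
v 4.219 1.953 -0.542
v 3.561 0.207 -1.318
v 3.058 0.686 -0.515
v 1.487 -2.876 -2.849
v 1.207 -2.401 -2.242
v 2.199 -2.11 -3.12
v 1.919 -1.635 -2.512
v 2.801 -3.665 -1.628
v 2.521 -3.19 -1.02
v 3.513 -2.899 -1.898
v 3.233 -2.424 -1.291
v -3.311 -2.013 -1.574
v -2.38 -2.409 -1.855
v -1.458 -1.323 -0.326
v -2.389 -0.927 -0.046
v -2.432 -1.954 -2.146
v -1.511 -0.867 -0.618
v -2.721 -1.514 -2.285
v -1.799 -0.428 -0.756
v -3.167 -1.209 -2.233
v -2.245 -0.122 -0.704
v -3.652 -1.118 -2.005
v -2.73 -0.032 -0.476
v -4.045 -1.268 -1.661
v -3.124 -0.181 -0.132
v -4.242 -1.617 -1.294
v -3.32 -0.531 0.235
v -4.189 -2.073 -1.002
v -3.268 -0.986 0.526
v -3.901 -2.512 -0.864
v -2.979 -1.426 0.665
v -3.455 -2.818 -0.916
v -2.533 -1.731 0.613
v -2.97 -2.908 -1.144
v -2.048 -1.822 0.385
v -2.576 -2.759 -1.488
v -1.655 -1.672 0.041
f 2 4 1
f 5 2 1
f 1 4 3
f 3 5 1
f 2 8 4
f 6 2 5
f 6 8 2
f 4 8 3
f 7 5 3
f 3 8 7
f 7 6 5
f 8 6 7
f 10 9 12
f 10 12 11
f 12 9 13
f 12 13 11
f 13 9 14
f 13 14 11
f 14 9 15
f 14 15 11
f 15 9 16
f 15 16 11
f 16 9 17
f 16 17 11
f 17 9 18
f 17 18 11
f 18 9 19
f 18 19 11
f 19 9 20
f 19 20 11
f 20 9 21
f 20 21 11
f 21 9 10
f 21 10 11
f 22 33 27
f 22 27 23
f 22 23 29
f 22 29 32
f 22 32 33
f 23 27 31
f 27 33 26
f 33 32 24
f 32 29 28
f 29 23 30
f 25 31 26
f 25 26 24
f 25 24 28
f 25 28 30
f 25 30 31
f 26 31 27
f 24 26 33
f 28 24 32
f 30 28 29
f 31 30 23
f 35 37 34
f 38 35 34
f 34 37 36
f 36 38 34
f 35 41 37
f 39 35 38
f 39 41 35
f 37 41 36
f 40 38 36
f 36 41 40
f 40 39 38
f 41 39 40
f 43 42 46
f 43 46 44
f 44 46 47
f 44 47 45
f 46 42 48
f 46 48 47
f 47 48 49
f 47 49 45
f 48 42 50
f 48 50 49
f 49 50 51
f 49 51 45
f 50 42 52
f 50 52 51
f 51 52 53
f 51 53 45
f 52 42 54
f 52 54 53
f 53 54 55
f 53 55 45
f 54 42 56
f 54 56 55
f 55 56 57
f 55 57 45
f 56 42 58
f 56 58 57
f 57 58 59
f 57 59 45
f 58 42 60
f 58 60 59
f 59 60 61
f 59 61 45
f 60 42 62
f 60 62 61
f 61 62 63
f 61 63 45
f 62 42 64
f 62 64 63
f 63 64 65
f 63 65 45
f 64 42 66
f 64 66 65
f 65 66 67
f 65 67 45
f 66 42 43
f 66 43 67
f 67 43 44
f 67 44 45



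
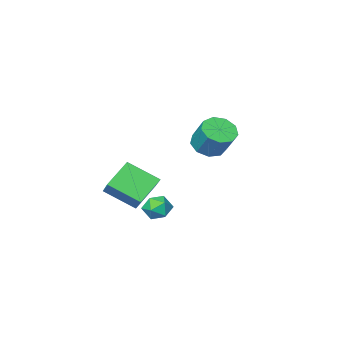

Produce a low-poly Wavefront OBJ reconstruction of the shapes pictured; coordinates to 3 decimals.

v -3.784 -3.975 -1.878
v -3.3 -3.262 -2.442
v -3.251 -2.192 -1.046
v -3.736 -2.905 -0.482
v -3.997 -3.172 -2.487
v -3.949 -2.101 -1.091
v -4.595 -3.458 -2.247
v -4.547 -2.387 -0.851
v -4.813 -3.986 -1.835
v -4.765 -2.915 -0.439
v -4.55 -4.509 -1.443
v -4.502 -3.438 -0.047
v -3.929 -4.782 -1.254
v -3.881 -3.711 0.142
v -3.24 -4.678 -1.358
v -3.191 -3.607 0.038
v -2.805 -4.245 -1.705
v -2.757 -3.174 -0.309
v -2.829 -3.686 -2.133
v -2.781 -2.615 -0.737
v 1.776 0.302 -4.044
v 2.231 -0.309 -4.401
v 1.289 -0.591 -3.139
v 1.744 -1.202 -3.496
v 2.128 -0.584 -3.072
v 2.428 -0.033 -3.632
v 1.092 -0.867 -3.908
v 1.392 -0.316 -4.468
v 1.808 -1.031 -4.318
v 2.448 -0.856 -3.801
v 1.072 -0.044 -3.739
v 1.712 0.131 -3.222
v 1.746 -3.662 -2.258
v 2.308 -2.335 -1.163
v 0.628 -2.351 -3.274
v 1.19 -1.024 -2.178
v 3.13 -3.336 -3.362
v 3.692 -2.009 -2.266
v 2.012 -2.025 -4.377
v 2.574 -0.698 -3.282
f 2 1 5
f 2 5 3
f 3 5 6
f 3 6 4
f 5 1 7
f 5 7 6
f 6 7 8
f 6 8 4
f 7 1 9
f 7 9 8
f 8 9 10
f 8 10 4
f 9 1 11
f 9 11 10
f 10 11 12
f 10 12 4
f 11 1 13
f 11 13 12
f 12 13 14
f 12 14 4
f 13 1 15
f 13 15 14
f 14 15 16
f 14 16 4
f 15 1 17
f 15 17 16
f 16 17 18
f 16 18 4
f 17 1 19
f 17 19 18
f 18 19 20
f 18 20 4
f 19 1 2
f 19 2 20
f 20 2 3
f 20 3 4
f 21 32 26
f 21 26 22
f 21 22 28
f 21 28 31
f 21 31 32
f 22 26 30
f 26 32 25
f 32 31 23
f 31 28 27
f 28 22 29
f 24 30 25
f 24 25 23
f 24 23 27
f 24 27 29
f 24 29 30
f 25 30 26
f 23 25 32
f 27 23 31
f 29 27 28
f 30 29 22
f 34 36 33
f 37 34 33
f 33 36 35
f 35 37 33
f 34 40 36
f 38 34 37
f 38 40 34
f 36 40 35
f 39 37 35
f 35 40 39
f 39 38 37
f 40 38 39



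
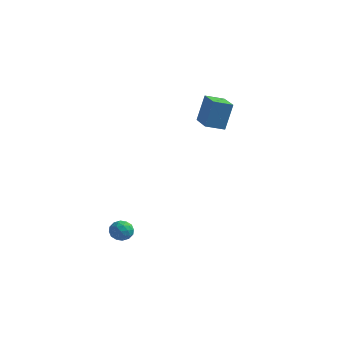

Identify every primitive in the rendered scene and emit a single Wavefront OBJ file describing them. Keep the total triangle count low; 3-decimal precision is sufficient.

v 1.951 1.243 3.417
v 2.137 1.742 5.073
v 0.613 2.541 3.176
v 0.799 3.041 4.832
v 2.721 1.979 3.108
v 2.907 2.479 4.764
v 1.383 3.278 2.867
v 1.569 3.777 4.523
v -0.784 -2.815 -2.994
v -0.128 -2.638 -2.854
v -0.452 -3.862 -3.226
v 0.204 -3.685 -3.086
v -0.264 -3.717 -2.574
v -0.468 -3.07 -2.431
v -0.112 -3.43 -3.649
v -0.316 -2.783 -3.506
v 0.288 -3.018 -3.259
v 0.194 -3.196 -2.595
v -0.774 -3.304 -3.485
v -0.868 -3.482 -2.821
v -0.485 -2.634 -2.903
v -0.095 -3.866 -3.177
v -0.37 -3.884 -2.876
v 0.016 -3.78 -2.794
v -0.685 -2.888 -2.655
v -0.299 -2.784 -2.572
v -0.379 -3.419 -2.408
v -0.281 -3.716 -3.508
v 0.105 -3.612 -3.425
v -0.596 -2.72 -3.286
v -0.21 -2.616 -3.204
v -0.201 -3.081 -3.672
v 0.145 -2.754 -3.059
v 0.34 -3.37 -3.196
v 0.155 -3.22 -3.527
v 0.034 -2.839 -3.442
v 0.09 -2.858 -2.669
v 0.285 -3.474 -2.805
v 0.01 -3.493 -2.505
v -0.11 -3.112 -2.42
v 0.334 -3.082 -2.907
v -0.865 -3.026 -3.275
v -0.67 -3.642 -3.411
v -0.47 -3.388 -3.66
v -0.59 -3.007 -3.575
v -0.92 -3.13 -2.884
v -0.725 -3.746 -3.021
v -0.614 -3.661 -2.638
v -0.735 -3.28 -2.553
v -0.914 -3.418 -3.173
f 2 4 1
f 5 2 1
f 1 4 3
f 3 5 1
f 2 8 4
f 6 2 5
f 6 8 2
f 4 8 3
f 7 5 3
f 3 8 7
f 7 6 5
f 8 6 7
f 9 46 25
f 46 20 49
f 25 49 14
f 46 49 25
f 9 25 21
f 25 14 26
f 21 26 10
f 25 26 21
f 9 21 30
f 21 10 31
f 30 31 16
f 21 31 30
f 9 30 42
f 30 16 45
f 42 45 19
f 30 45 42
f 9 42 46
f 42 19 50
f 46 50 20
f 42 50 46
f 10 26 37
f 26 14 40
f 37 40 18
f 26 40 37
f 14 49 27
f 49 20 48
f 27 48 13
f 49 48 27
f 20 50 47
f 50 19 43
f 47 43 11
f 50 43 47
f 19 45 44
f 45 16 32
f 44 32 15
f 45 32 44
f 16 31 36
f 31 10 33
f 36 33 17
f 31 33 36
f 12 38 24
f 38 18 39
f 24 39 13
f 38 39 24
f 12 24 22
f 24 13 23
f 22 23 11
f 24 23 22
f 12 22 29
f 22 11 28
f 29 28 15
f 22 28 29
f 12 29 34
f 29 15 35
f 34 35 17
f 29 35 34
f 12 34 38
f 34 17 41
f 38 41 18
f 34 41 38
f 13 39 27
f 39 18 40
f 27 40 14
f 39 40 27
f 11 23 47
f 23 13 48
f 47 48 20
f 23 48 47
f 15 28 44
f 28 11 43
f 44 43 19
f 28 43 44
f 17 35 36
f 35 15 32
f 36 32 16
f 35 32 36
f 18 41 37
f 41 17 33
f 37 33 10
f 41 33 37



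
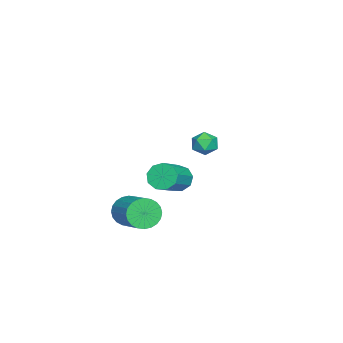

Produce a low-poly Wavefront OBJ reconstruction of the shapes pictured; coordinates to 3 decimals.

v 1.406 -0.193 2.617
v 1.941 -0.046 2.149
v 1.679 -1.334 2.571
v 2.214 -1.187 2.103
v 2.267 -0.971 2.794
v 2.098 -0.266 2.822
v 1.522 -1.114 1.898
v 1.353 -0.409 1.926
v 2.012 -0.615 1.705
v 2.473 -0.527 2.258
v 1.147 -0.853 2.462
v 1.608 -0.765 3.015
v -3.872 -3.402 -3.358
v -3.43 -3.059 -3.998
v -1.685 -3.416 -2.982
v -2.128 -3.758 -2.342
v -3.571 -2.648 -3.611
v -1.826 -3.005 -2.595
v -3.853 -2.59 -3.106
v -2.109 -2.947 -2.09
v -4.144 -2.912 -2.719
v -2.4 -3.268 -1.703
v -4.308 -3.463 -2.631
v -2.564 -3.819 -1.615
v -4.268 -3.985 -2.883
v -2.524 -4.342 -1.867
v -4.043 -4.234 -3.357
v -2.298 -4.591 -2.342
v -3.738 -4.094 -3.832
v -1.993 -4.451 -2.816
v -3.496 -3.63 -4.085
v -1.751 -3.987 -3.069
v 1.794 -4.379 -2.704
v 2.329 -4.564 -3.416
v 3.682 -3.446 -2.688
v 3.146 -3.261 -1.976
v 2.156 -4.278 -3.533
v 3.509 -3.16 -2.805
v 1.927 -4.007 -3.523
v 3.28 -2.889 -2.796
v 1.677 -3.792 -3.389
v 3.03 -2.674 -2.662
v 1.446 -3.667 -3.151
v 2.799 -2.549 -2.424
v 1.267 -3.65 -2.845
v 2.62 -2.532 -2.117
v 1.169 -3.744 -2.517
v 2.522 -2.626 -1.789
v 1.165 -3.935 -2.217
v 2.518 -2.817 -1.49
v 1.258 -4.194 -1.992
v 2.611 -3.076 -1.264
v 1.431 -4.48 -1.875
v 2.784 -3.362 -1.147
v 1.66 -4.751 -1.884
v 3.013 -3.633 -1.157
v 1.91 -4.966 -2.018
v 3.263 -3.848 -1.291
v 2.141 -5.091 -2.256
v 3.494 -3.973 -1.529
v 2.32 -5.108 -2.563
v 3.673 -3.99 -1.835
v 2.418 -5.014 -2.891
v 3.771 -3.896 -2.163
v 2.422 -4.823 -3.19
v 3.775 -3.705 -2.463
f 1 12 6
f 1 6 2
f 1 2 8
f 1 8 11
f 1 11 12
f 2 6 10
f 6 12 5
f 12 11 3
f 11 8 7
f 8 2 9
f 4 10 5
f 4 5 3
f 4 3 7
f 4 7 9
f 4 9 10
f 5 10 6
f 3 5 12
f 7 3 11
f 9 7 8
f 10 9 2
f 14 13 17
f 14 17 15
f 15 17 18
f 15 18 16
f 17 13 19
f 17 19 18
f 18 19 20
f 18 20 16
f 19 13 21
f 19 21 20
f 20 21 22
f 20 22 16
f 21 13 23
f 21 23 22
f 22 23 24
f 22 24 16
f 23 13 25
f 23 25 24
f 24 25 26
f 24 26 16
f 25 13 27
f 25 27 26
f 26 27 28
f 26 28 16
f 27 13 29
f 27 29 28
f 28 29 30
f 28 30 16
f 29 13 31
f 29 31 30
f 30 31 32
f 30 32 16
f 31 13 14
f 31 14 32
f 32 14 15
f 32 15 16
f 34 33 37
f 34 37 35
f 35 37 38
f 35 38 36
f 37 33 39
f 37 39 38
f 38 39 40
f 38 40 36
f 39 33 41
f 39 41 40
f 40 41 42
f 40 42 36
f 41 33 43
f 41 43 42
f 42 43 44
f 42 44 36
f 43 33 45
f 43 45 44
f 44 45 46
f 44 46 36
f 45 33 47
f 45 47 46
f 46 47 48
f 46 48 36
f 47 33 49
f 47 49 48
f 48 49 50
f 48 50 36
f 49 33 51
f 49 51 50
f 50 51 52
f 50 52 36
f 51 33 53
f 51 53 52
f 52 53 54
f 52 54 36
f 53 33 55
f 53 55 54
f 54 55 56
f 54 56 36
f 55 33 57
f 55 57 56
f 56 57 58
f 56 58 36
f 57 33 59
f 57 59 58
f 58 59 60
f 58 60 36
f 59 33 61
f 59 61 60
f 60 61 62
f 60 62 36
f 61 33 63
f 61 63 62
f 62 63 64
f 62 64 36
f 63 33 65
f 63 65 64
f 64 65 66
f 64 66 36
f 65 33 34
f 65 34 66
f 66 34 35
f 66 35 36



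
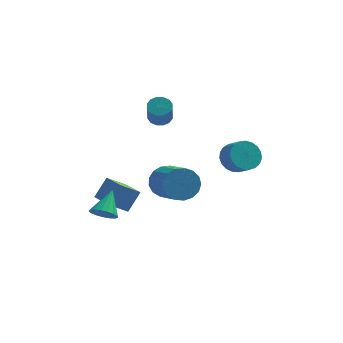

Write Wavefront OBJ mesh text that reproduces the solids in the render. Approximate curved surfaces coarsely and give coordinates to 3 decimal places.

v -1.196 2.046 2.12
v -0.708 1.711 1.829
v -0.635 0.759 3.05
v -1.124 1.094 3.34
v -0.552 1.955 2.01
v -0.479 1.003 3.231
v -0.569 2.224 2.221
v -0.496 1.271 3.441
v -0.754 2.445 2.404
v -0.681 1.492 3.625
v -1.058 2.559 2.511
v -0.985 1.606 3.732
v -1.398 2.536 2.514
v -1.326 1.583 3.734
v -1.685 2.381 2.41
v -1.612 1.429 3.631
v -1.841 2.137 2.229
v -1.768 1.185 3.45
v -1.824 1.869 2.019
v -1.751 0.916 3.239
v -1.639 1.648 1.835
v -1.566 0.695 3.056
v -1.335 1.534 1.728
v -1.262 0.581 2.949
v -0.994 1.557 1.726
v -0.922 0.604 2.946
v -0.962 3.383 -3.479
v -0.406 3.249 -4.371
v 0.519 1.522 -3.533
v -0.038 1.657 -2.641
v -0.109 3.546 -4.086
v 0.816 1.819 -3.249
v -0.007 3.806 -3.662
v 0.917 2.079 -2.825
v -0.125 3.969 -3.196
v 0.8 2.242 -2.359
v -0.434 3.998 -2.795
v 0.49 2.271 -1.958
v -0.864 3.886 -2.55
v 0.06 2.159 -1.713
v -1.317 3.659 -2.519
v -0.393 1.932 -1.681
v -1.688 3.369 -2.707
v -0.764 1.642 -1.869
v -1.893 3.082 -3.072
v -0.969 1.356 -2.234
v -1.885 2.864 -3.53
v -0.961 1.138 -2.692
v -1.665 2.765 -3.976
v -0.741 1.039 -3.139
v -1.285 2.808 -4.309
v -0.36 1.082 -3.471
v -0.83 2.983 -4.451
v 0.095 1.256 -3.614
v -3.431 -3.702 -1.812
v -2.721 -3.677 -2.054
v -3.109 -2.538 -0.748
v -2.891 -3.44 -2.262
v -3.185 -3.263 -2.368
v -3.535 -3.186 -2.346
v -3.861 -3.228 -2.202
v -4.089 -3.378 -1.968
v -4.165 -3.603 -1.699
v -4.074 -3.85 -1.456
v -3.835 -4.064 -1.294
v -3.504 -4.195 -1.251
v -3.155 -4.213 -1.337
v -2.87 -4.114 -1.531
v -2.714 -3.921 -1.79
v -2.581 -0.622 -3.453
v -3.506 -1.096 -2.723
v -3.479 0.725 -3.716
v -4.404 0.251 -2.986
v -2.016 -0.031 -2.354
v -2.941 -0.505 -1.624
v -2.914 1.316 -2.617
v -3.839 0.842 -1.887
v 2.637 2.517 -1.015
v 3.373 3.116 -1.062
v 3.959 2.442 -0.471
v 3.223 1.843 -0.425
v 3.187 3.239 -0.736
v 3.772 2.566 -0.145
v 2.906 3.238 -0.459
v 3.491 2.565 0.132
v 2.578 3.112 -0.278
v 3.163 2.439 0.313
v 2.261 2.884 -0.224
v 2.846 2.21 0.367
v 2.008 2.591 -0.307
v 2.594 1.918 0.283
v 1.865 2.286 -0.513
v 2.45 1.613 0.078
v 1.855 2.021 -0.806
v 2.44 1.347 -0.215
v 1.98 1.841 -1.134
v 2.565 1.168 -0.543
v 2.219 1.778 -1.443
v 2.804 1.105 -0.852
v 2.53 1.843 -1.677
v 3.116 1.17 -1.086
v 2.86 2.025 -1.797
v 3.445 1.351 -1.206
v 3.151 2.291 -1.782
v 3.737 1.618 -1.191
v 3.354 2.596 -1.634
v 3.939 1.923 -1.043
v 3.432 2.888 -1.38
v 4.018 2.215 -0.789
f 2 1 5
f 2 5 3
f 3 5 6
f 3 6 4
f 5 1 7
f 5 7 6
f 6 7 8
f 6 8 4
f 7 1 9
f 7 9 8
f 8 9 10
f 8 10 4
f 9 1 11
f 9 11 10
f 10 11 12
f 10 12 4
f 11 1 13
f 11 13 12
f 12 13 14
f 12 14 4
f 13 1 15
f 13 15 14
f 14 15 16
f 14 16 4
f 15 1 17
f 15 17 16
f 16 17 18
f 16 18 4
f 17 1 19
f 17 19 18
f 18 19 20
f 18 20 4
f 19 1 21
f 19 21 20
f 20 21 22
f 20 22 4
f 21 1 23
f 21 23 22
f 22 23 24
f 22 24 4
f 23 1 25
f 23 25 24
f 24 25 26
f 24 26 4
f 25 1 2
f 25 2 26
f 26 2 3
f 26 3 4
f 28 27 31
f 28 31 29
f 29 31 32
f 29 32 30
f 31 27 33
f 31 33 32
f 32 33 34
f 32 34 30
f 33 27 35
f 33 35 34
f 34 35 36
f 34 36 30
f 35 27 37
f 35 37 36
f 36 37 38
f 36 38 30
f 37 27 39
f 37 39 38
f 38 39 40
f 38 40 30
f 39 27 41
f 39 41 40
f 40 41 42
f 40 42 30
f 41 27 43
f 41 43 42
f 42 43 44
f 42 44 30
f 43 27 45
f 43 45 44
f 44 45 46
f 44 46 30
f 45 27 47
f 45 47 46
f 46 47 48
f 46 48 30
f 47 27 49
f 47 49 48
f 48 49 50
f 48 50 30
f 49 27 51
f 49 51 50
f 50 51 52
f 50 52 30
f 51 27 53
f 51 53 52
f 52 53 54
f 52 54 30
f 53 27 28
f 53 28 54
f 54 28 29
f 54 29 30
f 56 55 58
f 56 58 57
f 58 55 59
f 58 59 57
f 59 55 60
f 59 60 57
f 60 55 61
f 60 61 57
f 61 55 62
f 61 62 57
f 62 55 63
f 62 63 57
f 63 55 64
f 63 64 57
f 64 55 65
f 64 65 57
f 65 55 66
f 65 66 57
f 66 55 67
f 66 67 57
f 67 55 68
f 67 68 57
f 68 55 69
f 68 69 57
f 69 55 56
f 69 56 57
f 71 73 70
f 74 71 70
f 70 73 72
f 72 74 70
f 71 77 73
f 75 71 74
f 75 77 71
f 73 77 72
f 76 74 72
f 72 77 76
f 76 75 74
f 77 75 76
f 79 78 82
f 79 82 80
f 80 82 83
f 80 83 81
f 82 78 84
f 82 84 83
f 83 84 85
f 83 85 81
f 84 78 86
f 84 86 85
f 85 86 87
f 85 87 81
f 86 78 88
f 86 88 87
f 87 88 89
f 87 89 81
f 88 78 90
f 88 90 89
f 89 90 91
f 89 91 81
f 90 78 92
f 90 92 91
f 91 92 93
f 91 93 81
f 92 78 94
f 92 94 93
f 93 94 95
f 93 95 81
f 94 78 96
f 94 96 95
f 95 96 97
f 95 97 81
f 96 78 98
f 96 98 97
f 97 98 99
f 97 99 81
f 98 78 100
f 98 100 99
f 99 100 101
f 99 101 81
f 100 78 102
f 100 102 101
f 101 102 103
f 101 103 81
f 102 78 104
f 102 104 103
f 103 104 105
f 103 105 81
f 104 78 106
f 104 106 105
f 105 106 107
f 105 107 81
f 106 78 108
f 106 108 107
f 107 108 109
f 107 109 81
f 108 78 79
f 108 79 109
f 109 79 80
f 109 80 81



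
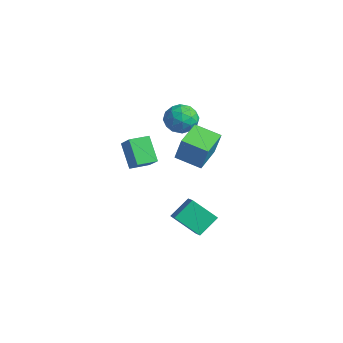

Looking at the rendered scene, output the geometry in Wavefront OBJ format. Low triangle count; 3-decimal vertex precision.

v 0.608 -3.006 1.49
v -0.653 -2.788 2.895
v 0.771 -1.717 1.437
v -0.49 -1.5 2.842
v 1.67 -3.1 2.458
v 0.409 -2.883 3.863
v 1.833 -1.812 2.405
v 0.572 -1.594 3.81
v -3.932 4.085 2.061
v -2.896 4.24 1.5
v -3.984 2.26 1.46
v -2.948 2.415 0.899
v -2.986 2.411 2.086
v -2.953 3.539 2.458
v -3.927 2.961 0.502
v -3.894 4.089 0.874
v -2.893 3.545 0.536
v -2.311 3.206 1.515
v -4.569 3.294 1.445
v -3.987 2.955 2.424
v -3.409 4.323 1.834
v -3.471 2.177 1.126
v -3.493 2.175 1.824
v -2.884 2.266 1.494
v -3.443 3.911 2.397
v -2.834 4.002 2.067
v -2.887 2.927 2.411
v -4.046 2.498 0.893
v -3.437 2.589 0.563
v -3.996 4.234 1.466
v -3.387 4.325 1.136
v -3.993 3.573 0.549
v -2.799 4.006 0.937
v -2.829 2.933 0.584
v -3.404 3.253 0.351
v -3.385 3.917 0.569
v -2.457 3.806 1.513
v -2.488 2.733 1.159
v -2.51 2.731 1.857
v -2.491 3.394 2.076
v -2.455 3.398 0.946
v -4.392 3.767 1.801
v -4.423 2.694 1.447
v -4.389 3.106 0.884
v -4.37 3.769 1.103
v -4.051 3.567 2.376
v -4.081 2.494 2.023
v -3.495 2.583 2.391
v -3.476 3.247 2.609
v -4.425 3.102 2.014
v 1.78 -0.619 -3.11
v 1.679 0.726 -2.108
v 0.695 -0.214 -3.763
v 0.593 1.131 -2.761
v 2.947 0.429 -4.399
v 2.845 1.774 -3.397
v 1.861 0.834 -5.052
v 1.76 2.179 -4.05
v 1.7 0.386 3.272
v 2.316 0.443 5.015
v 3.06 1.324 2.76
v 3.677 1.381 4.504
v 2.683 -1.201 2.976
v 3.3 -1.144 4.72
v 4.044 -0.263 2.465
v 4.66 -0.206 4.208
f 2 4 1
f 5 2 1
f 1 4 3
f 3 5 1
f 2 8 4
f 6 2 5
f 6 8 2
f 4 8 3
f 7 5 3
f 3 8 7
f 7 6 5
f 8 6 7
f 9 46 25
f 46 20 49
f 25 49 14
f 46 49 25
f 9 25 21
f 25 14 26
f 21 26 10
f 25 26 21
f 9 21 30
f 21 10 31
f 30 31 16
f 21 31 30
f 9 30 42
f 30 16 45
f 42 45 19
f 30 45 42
f 9 42 46
f 42 19 50
f 46 50 20
f 42 50 46
f 10 26 37
f 26 14 40
f 37 40 18
f 26 40 37
f 14 49 27
f 49 20 48
f 27 48 13
f 49 48 27
f 20 50 47
f 50 19 43
f 47 43 11
f 50 43 47
f 19 45 44
f 45 16 32
f 44 32 15
f 45 32 44
f 16 31 36
f 31 10 33
f 36 33 17
f 31 33 36
f 12 38 24
f 38 18 39
f 24 39 13
f 38 39 24
f 12 24 22
f 24 13 23
f 22 23 11
f 24 23 22
f 12 22 29
f 22 11 28
f 29 28 15
f 22 28 29
f 12 29 34
f 29 15 35
f 34 35 17
f 29 35 34
f 12 34 38
f 34 17 41
f 38 41 18
f 34 41 38
f 13 39 27
f 39 18 40
f 27 40 14
f 39 40 27
f 11 23 47
f 23 13 48
f 47 48 20
f 23 48 47
f 15 28 44
f 28 11 43
f 44 43 19
f 28 43 44
f 17 35 36
f 35 15 32
f 36 32 16
f 35 32 36
f 18 41 37
f 41 17 33
f 37 33 10
f 41 33 37
f 52 54 51
f 55 52 51
f 51 54 53
f 53 55 51
f 52 58 54
f 56 52 55
f 56 58 52
f 54 58 53
f 57 55 53
f 53 58 57
f 57 56 55
f 58 56 57
f 60 62 59
f 63 60 59
f 59 62 61
f 61 63 59
f 60 66 62
f 64 60 63
f 64 66 60
f 62 66 61
f 65 63 61
f 61 66 65
f 65 64 63
f 66 64 65



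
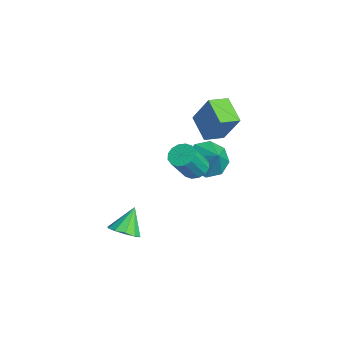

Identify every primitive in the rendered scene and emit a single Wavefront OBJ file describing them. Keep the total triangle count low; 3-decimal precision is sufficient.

v 2.301 1.126 0.353
v 2.896 1.138 0.117
v 3.414 0.425 1.392
v 2.819 0.414 1.627
v 2.866 1.42 0.287
v 3.384 0.707 1.562
v 2.684 1.624 0.475
v 3.202 0.911 1.75
v 2.4 1.695 0.63
v 2.918 0.982 1.905
v 2.089 1.613 0.711
v 2.608 0.9 1.986
v 1.835 1.401 0.695
v 2.354 0.688 1.97
v 1.706 1.115 0.588
v 2.224 0.402 1.863
v 1.736 0.833 0.418
v 2.254 0.12 1.693
v 1.918 0.629 0.23
v 2.436 -0.084 1.505
v 2.202 0.558 0.075
v 2.72 -0.155 1.35
v 2.512 0.64 -0.006
v 3.031 -0.073 1.269
v 2.766 0.852 0.01
v 3.285 0.139 1.285
v 1.089 -1.772 -4.366
v 1.758 -1.839 -3.97
v 0.491 -1.168 -3.254
v 1.762 -1.415 -4.198
v 1.509 -1.127 -4.491
v 1.096 -1.085 -4.736
v 0.68 -1.306 -4.839
v 0.421 -1.705 -4.762
v 0.417 -2.13 -4.534
v 0.669 -2.417 -4.241
v 1.083 -2.459 -3.996
v 1.498 -2.238 -3.893
v -2.342 2.569 -1.347
v -3.622 2.313 -0.671
v -2.654 3.558 -1.562
v -3.934 3.302 -0.887
v -1.626 3.138 0.227
v -2.906 2.882 0.902
v -1.938 4.127 0.011
v -3.218 3.871 0.687
v -2.278 2.746 -2.646
v -1.748 3.264 -3.361
v -1.262 2.994 -1.714
v -2.236 3.728 -2.952
v -2.749 3.617 -2.364
v -2.986 2.996 -1.941
v -2.807 2.228 -1.93
v -2.319 1.764 -2.339
v -1.806 1.875 -2.927
v -1.57 2.496 -3.351
f 2 1 5
f 2 5 3
f 3 5 6
f 3 6 4
f 5 1 7
f 5 7 6
f 6 7 8
f 6 8 4
f 7 1 9
f 7 9 8
f 8 9 10
f 8 10 4
f 9 1 11
f 9 11 10
f 10 11 12
f 10 12 4
f 11 1 13
f 11 13 12
f 12 13 14
f 12 14 4
f 13 1 15
f 13 15 14
f 14 15 16
f 14 16 4
f 15 1 17
f 15 17 16
f 16 17 18
f 16 18 4
f 17 1 19
f 17 19 18
f 18 19 20
f 18 20 4
f 19 1 21
f 19 21 20
f 20 21 22
f 20 22 4
f 21 1 23
f 21 23 22
f 22 23 24
f 22 24 4
f 23 1 25
f 23 25 24
f 24 25 26
f 24 26 4
f 25 1 2
f 25 2 26
f 26 2 3
f 26 3 4
f 28 27 30
f 28 30 29
f 30 27 31
f 30 31 29
f 31 27 32
f 31 32 29
f 32 27 33
f 32 33 29
f 33 27 34
f 33 34 29
f 34 27 35
f 34 35 29
f 35 27 36
f 35 36 29
f 36 27 37
f 36 37 29
f 37 27 38
f 37 38 29
f 38 27 28
f 38 28 29
f 40 42 39
f 43 40 39
f 39 42 41
f 41 43 39
f 40 46 42
f 44 40 43
f 44 46 40
f 42 46 41
f 45 43 41
f 41 46 45
f 45 44 43
f 46 44 45
f 48 47 50
f 48 50 49
f 50 47 51
f 50 51 49
f 51 47 52
f 51 52 49
f 52 47 53
f 52 53 49
f 53 47 54
f 53 54 49
f 54 47 55
f 54 55 49
f 55 47 56
f 55 56 49
f 56 47 48
f 56 48 49



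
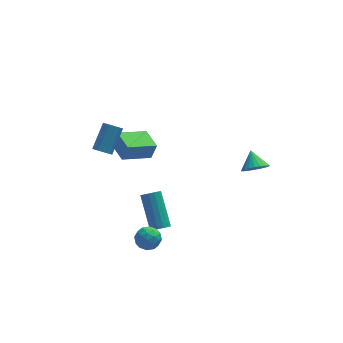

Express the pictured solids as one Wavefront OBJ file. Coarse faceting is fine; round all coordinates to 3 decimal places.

v -2.471 -3.513 -3.028
v -2.06 -3.313 -3.578
v -2.44 -4.607 -3.402
v -2.029 -4.407 -3.952
v -1.767 -4.394 -3.286
v -1.787 -3.717 -3.055
v -2.713 -4.203 -3.925
v -2.733 -3.526 -3.694
v -2.21 -3.739 -4.132
v -1.625 -3.857 -3.737
v -2.875 -4.063 -3.243
v -2.29 -4.181 -2.848
v -2.269 -3.317 -3.27
v -2.231 -4.603 -3.71
v -2.078 -4.595 -3.319
v -1.836 -4.478 -3.642
v -2.108 -3.554 -2.963
v -1.866 -3.437 -3.286
v -1.694 -4.072 -3.115
v -2.634 -4.483 -3.694
v -2.392 -4.366 -4.017
v -2.664 -3.442 -3.338
v -2.422 -3.325 -3.661
v -2.806 -3.848 -3.865
v -2.115 -3.45 -3.919
v -2.096 -4.093 -4.139
v -2.498 -3.973 -4.123
v -2.51 -3.575 -3.987
v -1.771 -3.519 -3.687
v -1.753 -4.163 -3.907
v -1.599 -4.155 -3.516
v -1.61 -3.757 -3.38
v -1.859 -3.77 -4.013
v -2.747 -3.757 -3.073
v -2.729 -4.401 -3.293
v -2.89 -4.163 -3.6
v -2.901 -3.765 -3.464
v -2.404 -3.827 -2.841
v -2.385 -4.47 -3.061
v -1.99 -4.345 -2.993
v -2.002 -3.947 -2.857
v -2.641 -4.15 -2.967
v -1.392 -2.512 -4.35
v -1.034 -2.759 -4.03
v -1.271 -1.235 -2.59
v -1.628 -0.988 -2.91
v -0.882 -2.586 -4.188
v -1.118 -1.062 -2.748
v -0.867 -2.393 -4.39
v -1.103 -0.869 -2.949
v -0.992 -2.232 -4.581
v -1.228 -0.708 -3.14
v -1.224 -2.146 -4.71
v -1.46 -0.622 -3.27
v -1.501 -2.158 -4.743
v -1.738 -0.634 -3.303
v -1.749 -2.265 -4.67
v -1.986 -0.741 -3.23
v -1.902 -2.438 -4.512
v -2.138 -0.914 -3.072
v -1.917 -2.631 -4.311
v -2.153 -1.107 -2.87
v -1.792 -2.792 -4.12
v -2.028 -1.268 -2.679
v -1.56 -2.878 -3.99
v -1.796 -1.354 -2.55
v -1.282 -2.866 -3.957
v -1.519 -1.342 -2.517
v -4.033 -1.275 1.24
v -3.576 -1.339 1.001
v -2.89 -0.388 2.06
v -3.347 -0.325 2.3
v -3.703 -1.107 0.875
v -3.017 -0.156 1.935
v -3.935 -0.928 0.866
v -3.249 0.022 1.925
v -4.198 -0.86 0.975
v -3.512 0.091 2.034
v -4.409 -0.923 1.168
v -3.723 0.027 2.228
v -4.5 -1.099 1.385
v -3.814 -0.148 2.444
v -4.443 -1.33 1.555
v -3.757 -0.379 2.614
v -4.256 -1.544 1.626
v -3.57 -0.593 2.685
v -3.998 -1.673 1.574
v -3.312 -0.722 2.633
v -3.751 -1.675 1.416
v -3.065 -0.725 2.476
v -3.594 -1.551 1.203
v -2.907 -0.6 2.262
v -2.759 1.056 -1.902
v -2.447 1.097 -0.985
v -3.1 2.341 -1.843
v -2.789 2.381 -0.925
v -1.191 1.499 -2.455
v -0.88 1.539 -1.537
v -1.533 2.783 -2.395
v -1.221 2.824 -1.478
v 3.158 -3.385 0.712
v 3.537 -3.743 1.209
v 3.082 -2.555 1.368
v 3.741 -3.612 1.067
v 3.857 -3.447 0.871
v 3.866 -3.273 0.651
v 3.767 -3.115 0.441
v 3.576 -2.999 0.271
v 3.321 -2.941 0.169
v 3.04 -2.951 0.15
v 2.778 -3.027 0.216
v 2.574 -3.158 0.358
v 2.458 -3.323 0.553
v 2.449 -3.497 0.773
v 2.548 -3.655 0.984
v 2.739 -3.771 1.153
v 2.995 -3.829 1.256
v 3.275 -3.819 1.275
f 1 38 17
f 38 12 41
f 17 41 6
f 38 41 17
f 1 17 13
f 17 6 18
f 13 18 2
f 17 18 13
f 1 13 22
f 13 2 23
f 22 23 8
f 13 23 22
f 1 22 34
f 22 8 37
f 34 37 11
f 22 37 34
f 1 34 38
f 34 11 42
f 38 42 12
f 34 42 38
f 2 18 29
f 18 6 32
f 29 32 10
f 18 32 29
f 6 41 19
f 41 12 40
f 19 40 5
f 41 40 19
f 12 42 39
f 42 11 35
f 39 35 3
f 42 35 39
f 11 37 36
f 37 8 24
f 36 24 7
f 37 24 36
f 8 23 28
f 23 2 25
f 28 25 9
f 23 25 28
f 4 30 16
f 30 10 31
f 16 31 5
f 30 31 16
f 4 16 14
f 16 5 15
f 14 15 3
f 16 15 14
f 4 14 21
f 14 3 20
f 21 20 7
f 14 20 21
f 4 21 26
f 21 7 27
f 26 27 9
f 21 27 26
f 4 26 30
f 26 9 33
f 30 33 10
f 26 33 30
f 5 31 19
f 31 10 32
f 19 32 6
f 31 32 19
f 3 15 39
f 15 5 40
f 39 40 12
f 15 40 39
f 7 20 36
f 20 3 35
f 36 35 11
f 20 35 36
f 9 27 28
f 27 7 24
f 28 24 8
f 27 24 28
f 10 33 29
f 33 9 25
f 29 25 2
f 33 25 29
f 44 43 47
f 44 47 45
f 45 47 48
f 45 48 46
f 47 43 49
f 47 49 48
f 48 49 50
f 48 50 46
f 49 43 51
f 49 51 50
f 50 51 52
f 50 52 46
f 51 43 53
f 51 53 52
f 52 53 54
f 52 54 46
f 53 43 55
f 53 55 54
f 54 55 56
f 54 56 46
f 55 43 57
f 55 57 56
f 56 57 58
f 56 58 46
f 57 43 59
f 57 59 58
f 58 59 60
f 58 60 46
f 59 43 61
f 59 61 60
f 60 61 62
f 60 62 46
f 61 43 63
f 61 63 62
f 62 63 64
f 62 64 46
f 63 43 65
f 63 65 64
f 64 65 66
f 64 66 46
f 65 43 67
f 65 67 66
f 66 67 68
f 66 68 46
f 67 43 44
f 67 44 68
f 68 44 45
f 68 45 46
f 70 69 73
f 70 73 71
f 71 73 74
f 71 74 72
f 73 69 75
f 73 75 74
f 74 75 76
f 74 76 72
f 75 69 77
f 75 77 76
f 76 77 78
f 76 78 72
f 77 69 79
f 77 79 78
f 78 79 80
f 78 80 72
f 79 69 81
f 79 81 80
f 80 81 82
f 80 82 72
f 81 69 83
f 81 83 82
f 82 83 84
f 82 84 72
f 83 69 85
f 83 85 84
f 84 85 86
f 84 86 72
f 85 69 87
f 85 87 86
f 86 87 88
f 86 88 72
f 87 69 89
f 87 89 88
f 88 89 90
f 88 90 72
f 89 69 91
f 89 91 90
f 90 91 92
f 90 92 72
f 91 69 70
f 91 70 92
f 92 70 71
f 92 71 72
f 94 96 93
f 97 94 93
f 93 96 95
f 95 97 93
f 94 100 96
f 98 94 97
f 98 100 94
f 96 100 95
f 99 97 95
f 95 100 99
f 99 98 97
f 100 98 99
f 102 101 104
f 102 104 103
f 104 101 105
f 104 105 103
f 105 101 106
f 105 106 103
f 106 101 107
f 106 107 103
f 107 101 108
f 107 108 103
f 108 101 109
f 108 109 103
f 109 101 110
f 109 110 103
f 110 101 111
f 110 111 103
f 111 101 112
f 111 112 103
f 112 101 113
f 112 113 103
f 113 101 114
f 113 114 103
f 114 101 115
f 114 115 103
f 115 101 116
f 115 116 103
f 116 101 117
f 116 117 103
f 117 101 118
f 117 118 103
f 118 101 102
f 118 102 103



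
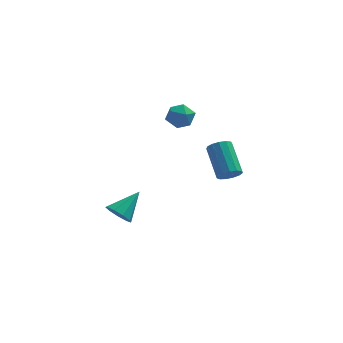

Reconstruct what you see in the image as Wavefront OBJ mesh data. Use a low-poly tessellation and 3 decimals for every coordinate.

v 4.097 2.15 0.092
v 4.638 2.542 -0.178
v 4.103 4.161 1.098
v 3.563 3.77 1.368
v 4.314 2.618 -0.411
v 3.779 4.237 0.865
v 3.922 2.546 -0.483
v 3.387 4.165 0.792
v 3.585 2.348 -0.373
v 3.05 3.967 0.902
v 3.411 2.087 -0.116
v 2.876 3.707 1.16
v 3.455 1.847 0.208
v 2.92 3.466 1.484
v 3.703 1.703 0.495
v 3.168 3.322 1.771
v 4.076 1.701 0.654
v 3.541 3.32 1.93
v 4.456 1.841 0.634
v 3.921 3.461 1.91
v 4.722 2.08 0.443
v 4.187 3.7 1.719
v 4.79 2.341 0.14
v 4.255 3.961 1.416
v -1.633 -3.469 0.859
v -0.996 -3.662 0.397
v -0.587 -2.471 1.881
v -1.241 -3.205 0.201
v -1.67 -2.872 0.313
v -2.08 -2.818 0.681
v -2.282 -3.069 1.132
v -2.179 -3.507 1.456
v -1.821 -3.928 1.5
v -1.375 -4.133 1.244
v -1.049 -4.029 0.809
v 1.185 4.37 3.196
v 2.006 4.057 3.101
v 0.954 3.443 4.259
v 1.775 3.13 4.164
v 1.646 3.945 4.48
v 1.789 4.518 3.823
v 1.171 2.982 3.537
v 1.314 3.555 2.88
v 1.997 3.2 3.312
v 2.291 3.795 3.895
v 0.669 3.705 3.465
v 0.963 4.3 4.048
f 2 1 5
f 2 5 3
f 3 5 6
f 3 6 4
f 5 1 7
f 5 7 6
f 6 7 8
f 6 8 4
f 7 1 9
f 7 9 8
f 8 9 10
f 8 10 4
f 9 1 11
f 9 11 10
f 10 11 12
f 10 12 4
f 11 1 13
f 11 13 12
f 12 13 14
f 12 14 4
f 13 1 15
f 13 15 14
f 14 15 16
f 14 16 4
f 15 1 17
f 15 17 16
f 16 17 18
f 16 18 4
f 17 1 19
f 17 19 18
f 18 19 20
f 18 20 4
f 19 1 21
f 19 21 20
f 20 21 22
f 20 22 4
f 21 1 23
f 21 23 22
f 22 23 24
f 22 24 4
f 23 1 2
f 23 2 24
f 24 2 3
f 24 3 4
f 26 25 28
f 26 28 27
f 28 25 29
f 28 29 27
f 29 25 30
f 29 30 27
f 30 25 31
f 30 31 27
f 31 25 32
f 31 32 27
f 32 25 33
f 32 33 27
f 33 25 34
f 33 34 27
f 34 25 35
f 34 35 27
f 35 25 26
f 35 26 27
f 36 47 41
f 36 41 37
f 36 37 43
f 36 43 46
f 36 46 47
f 37 41 45
f 41 47 40
f 47 46 38
f 46 43 42
f 43 37 44
f 39 45 40
f 39 40 38
f 39 38 42
f 39 42 44
f 39 44 45
f 40 45 41
f 38 40 47
f 42 38 46
f 44 42 43
f 45 44 37

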